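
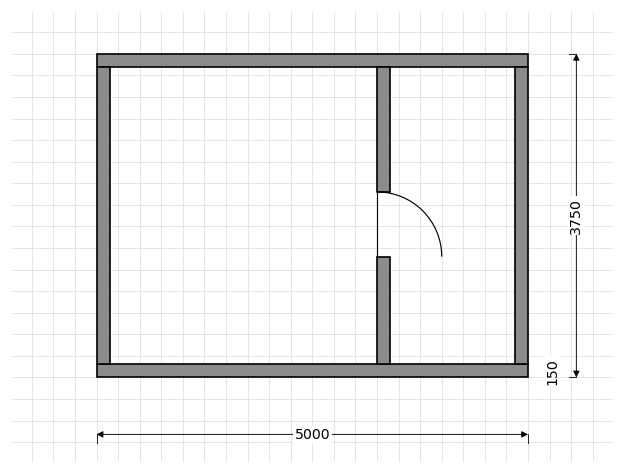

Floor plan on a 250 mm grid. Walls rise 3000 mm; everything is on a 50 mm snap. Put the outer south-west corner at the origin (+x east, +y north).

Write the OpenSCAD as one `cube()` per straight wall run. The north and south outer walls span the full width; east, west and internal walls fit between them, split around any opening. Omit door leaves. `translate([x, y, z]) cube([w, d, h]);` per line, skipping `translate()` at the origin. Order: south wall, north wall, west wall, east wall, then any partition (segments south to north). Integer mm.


cube([5000, 150, 3000]);
translate([0, 3600, 0]) cube([5000, 150, 3000]);
translate([0, 150, 0]) cube([150, 3450, 3000]);
translate([4850, 150, 0]) cube([150, 3450, 3000]);
translate([3250, 150, 0]) cube([150, 1250, 3000]);
translate([3250, 2150, 0]) cube([150, 1450, 3000]);


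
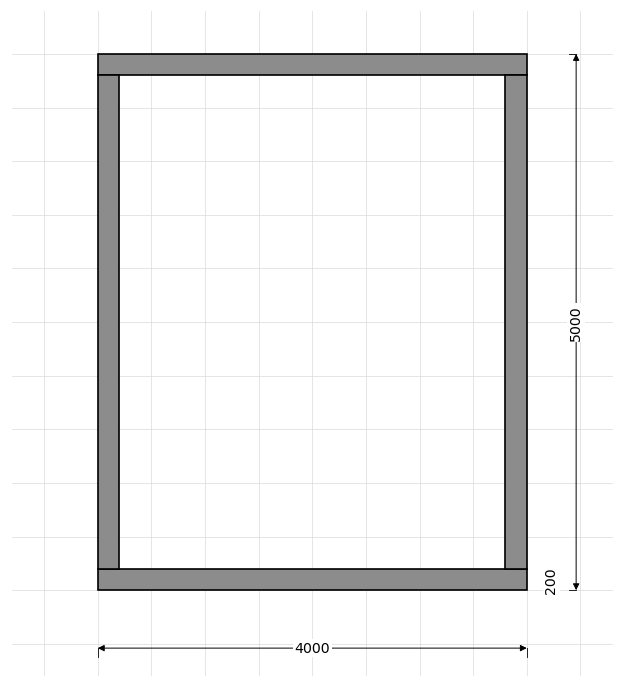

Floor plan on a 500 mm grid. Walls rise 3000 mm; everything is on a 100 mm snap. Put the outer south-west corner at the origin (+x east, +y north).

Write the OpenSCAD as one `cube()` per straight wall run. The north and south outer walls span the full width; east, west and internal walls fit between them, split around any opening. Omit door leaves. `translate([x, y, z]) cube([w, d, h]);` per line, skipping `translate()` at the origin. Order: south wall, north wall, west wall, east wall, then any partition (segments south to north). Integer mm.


cube([4000, 200, 3000]);
translate([0, 4800, 0]) cube([4000, 200, 3000]);
translate([0, 200, 0]) cube([200, 4600, 3000]);
translate([3800, 200, 0]) cube([200, 4600, 3000]);


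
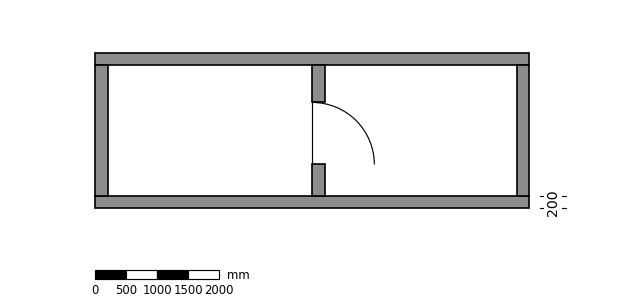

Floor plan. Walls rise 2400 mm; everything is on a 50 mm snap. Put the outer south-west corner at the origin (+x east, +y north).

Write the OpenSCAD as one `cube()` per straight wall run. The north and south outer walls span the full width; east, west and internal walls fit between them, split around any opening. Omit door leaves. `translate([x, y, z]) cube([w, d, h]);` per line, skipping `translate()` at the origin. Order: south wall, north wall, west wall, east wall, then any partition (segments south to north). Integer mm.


cube([7000, 200, 2400]);
translate([0, 2300, 0]) cube([7000, 200, 2400]);
translate([0, 200, 0]) cube([200, 2100, 2400]);
translate([6800, 200, 0]) cube([200, 2100, 2400]);
translate([3500, 200, 0]) cube([200, 500, 2400]);
translate([3500, 1700, 0]) cube([200, 600, 2400]);


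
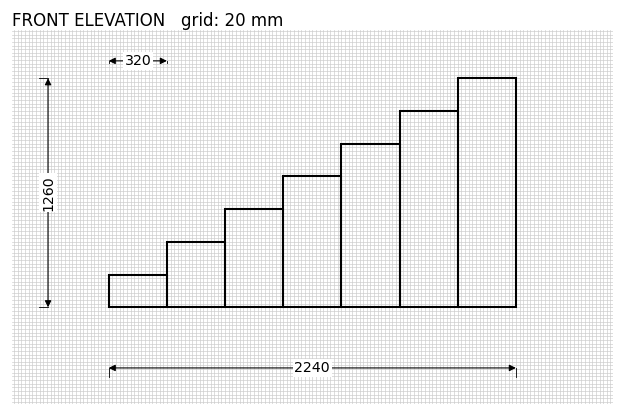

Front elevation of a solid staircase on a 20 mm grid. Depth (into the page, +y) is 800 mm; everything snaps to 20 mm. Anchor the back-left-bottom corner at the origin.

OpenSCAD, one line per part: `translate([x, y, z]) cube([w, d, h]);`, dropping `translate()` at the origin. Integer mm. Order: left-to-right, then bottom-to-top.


cube([320, 800, 180]);
translate([320, 0, 0]) cube([320, 800, 360]);
translate([640, 0, 0]) cube([320, 800, 540]);
translate([960, 0, 0]) cube([320, 800, 720]);
translate([1280, 0, 0]) cube([320, 800, 900]);
translate([1600, 0, 0]) cube([320, 800, 1080]);
translate([1920, 0, 0]) cube([320, 800, 1260]);


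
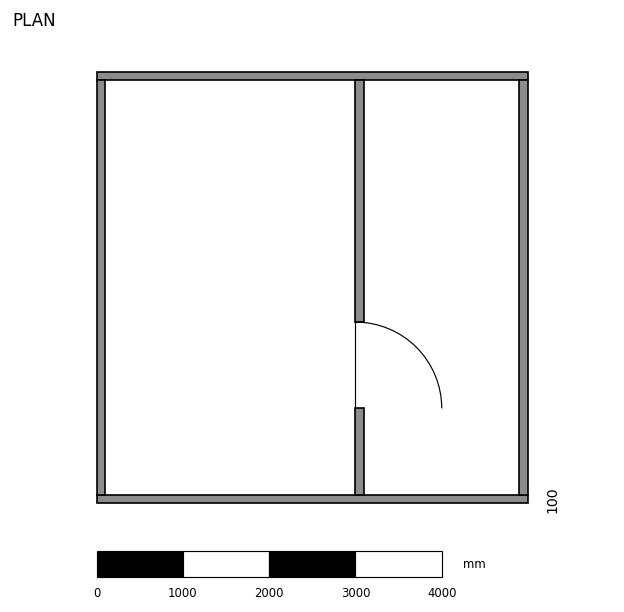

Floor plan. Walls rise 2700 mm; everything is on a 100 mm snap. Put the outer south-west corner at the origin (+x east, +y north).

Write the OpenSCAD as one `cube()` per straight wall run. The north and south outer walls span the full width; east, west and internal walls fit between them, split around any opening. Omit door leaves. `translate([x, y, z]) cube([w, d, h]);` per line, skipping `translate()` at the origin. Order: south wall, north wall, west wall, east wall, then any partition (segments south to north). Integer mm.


cube([5000, 100, 2700]);
translate([0, 4900, 0]) cube([5000, 100, 2700]);
translate([0, 100, 0]) cube([100, 4800, 2700]);
translate([4900, 100, 0]) cube([100, 4800, 2700]);
translate([3000, 100, 0]) cube([100, 1000, 2700]);
translate([3000, 2100, 0]) cube([100, 2800, 2700]);


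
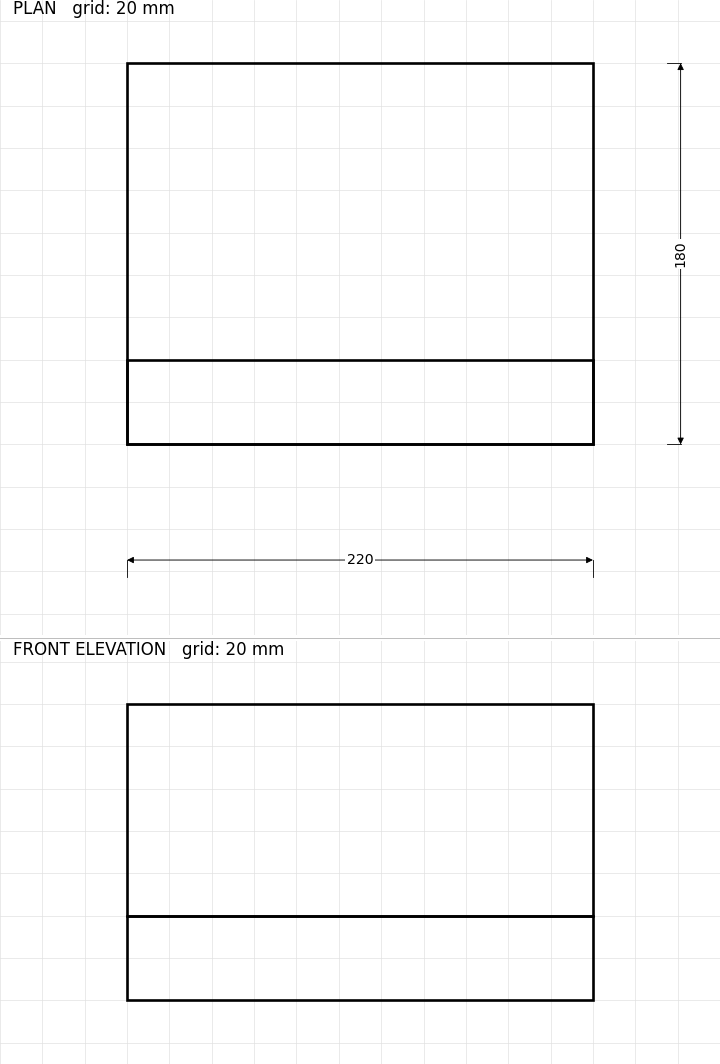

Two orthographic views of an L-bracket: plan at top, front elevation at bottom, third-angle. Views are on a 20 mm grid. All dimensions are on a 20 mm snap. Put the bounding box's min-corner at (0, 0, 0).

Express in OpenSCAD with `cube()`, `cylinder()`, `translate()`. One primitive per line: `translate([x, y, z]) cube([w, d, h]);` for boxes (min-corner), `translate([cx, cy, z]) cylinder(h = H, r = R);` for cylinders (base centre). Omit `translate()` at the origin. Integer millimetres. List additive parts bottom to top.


cube([220, 180, 40]);
translate([0, 0, 40]) cube([220, 40, 100]);


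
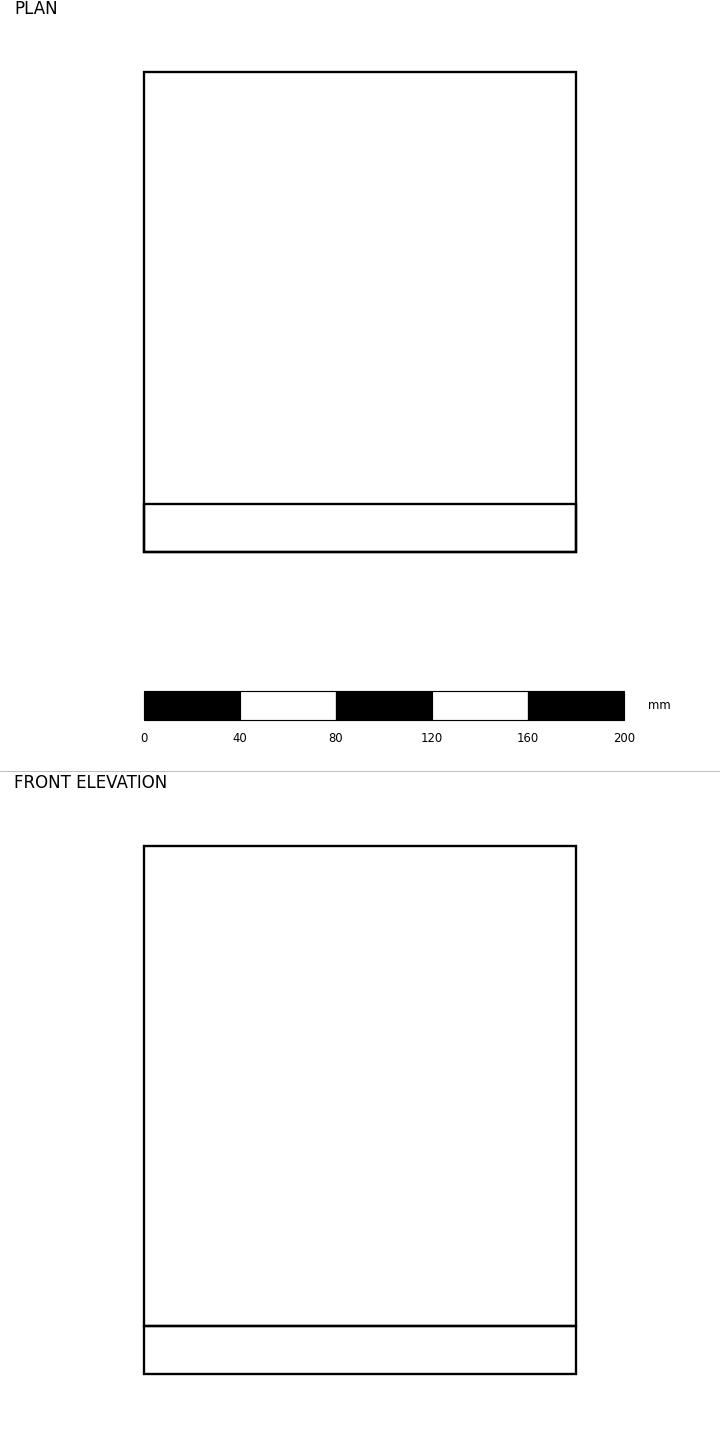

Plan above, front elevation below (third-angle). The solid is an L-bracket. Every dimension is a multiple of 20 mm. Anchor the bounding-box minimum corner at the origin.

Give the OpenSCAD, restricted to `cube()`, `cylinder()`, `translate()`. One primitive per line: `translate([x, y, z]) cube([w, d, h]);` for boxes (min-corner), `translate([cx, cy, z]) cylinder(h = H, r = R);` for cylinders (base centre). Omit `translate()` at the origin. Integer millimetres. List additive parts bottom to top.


cube([180, 200, 20]);
translate([0, 0, 20]) cube([180, 20, 200]);


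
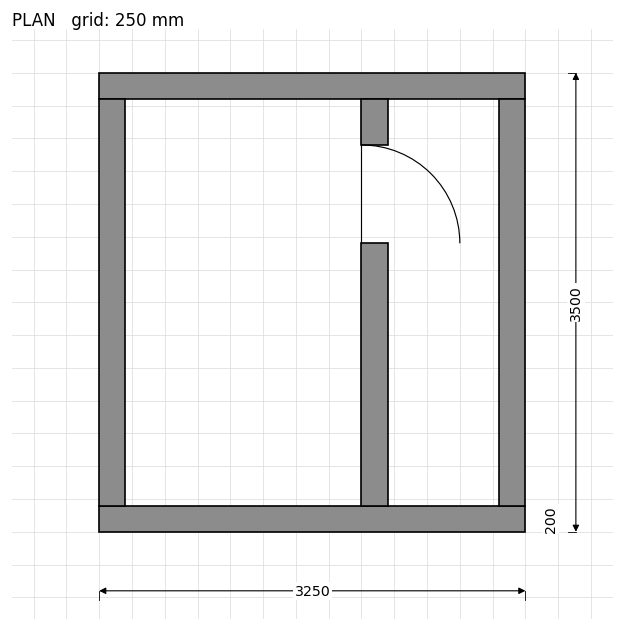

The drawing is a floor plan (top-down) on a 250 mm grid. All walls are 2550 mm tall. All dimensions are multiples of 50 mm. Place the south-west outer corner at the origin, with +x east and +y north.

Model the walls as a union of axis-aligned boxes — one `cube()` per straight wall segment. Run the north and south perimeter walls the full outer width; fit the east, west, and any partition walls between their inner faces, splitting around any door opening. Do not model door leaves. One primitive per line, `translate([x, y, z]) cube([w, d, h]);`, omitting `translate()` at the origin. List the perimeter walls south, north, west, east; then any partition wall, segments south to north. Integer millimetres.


cube([3250, 200, 2550]);
translate([0, 3300, 0]) cube([3250, 200, 2550]);
translate([0, 200, 0]) cube([200, 3100, 2550]);
translate([3050, 200, 0]) cube([200, 3100, 2550]);
translate([2000, 200, 0]) cube([200, 2000, 2550]);
translate([2000, 2950, 0]) cube([200, 350, 2550]);


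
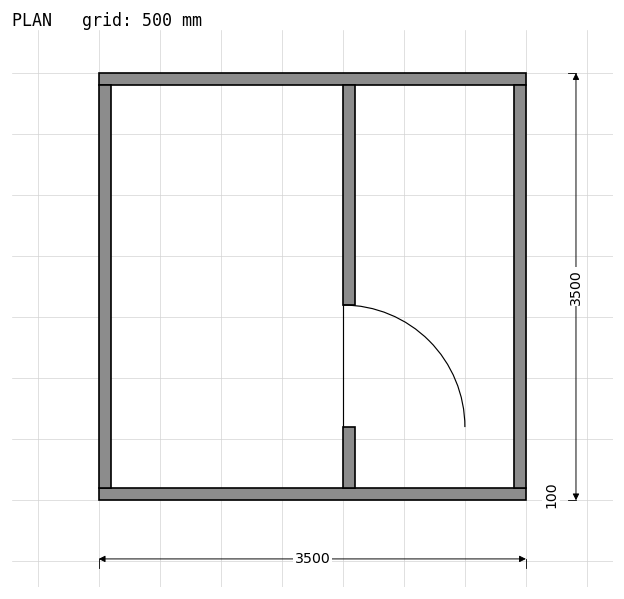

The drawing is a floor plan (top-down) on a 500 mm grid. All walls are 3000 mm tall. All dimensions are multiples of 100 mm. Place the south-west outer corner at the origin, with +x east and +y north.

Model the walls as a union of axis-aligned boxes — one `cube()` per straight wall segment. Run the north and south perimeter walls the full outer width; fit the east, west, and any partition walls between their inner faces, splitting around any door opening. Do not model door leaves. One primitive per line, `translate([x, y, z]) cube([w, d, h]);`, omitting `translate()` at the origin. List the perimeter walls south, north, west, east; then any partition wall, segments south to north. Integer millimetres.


cube([3500, 100, 3000]);
translate([0, 3400, 0]) cube([3500, 100, 3000]);
translate([0, 100, 0]) cube([100, 3300, 3000]);
translate([3400, 100, 0]) cube([100, 3300, 3000]);
translate([2000, 100, 0]) cube([100, 500, 3000]);
translate([2000, 1600, 0]) cube([100, 1800, 3000]);


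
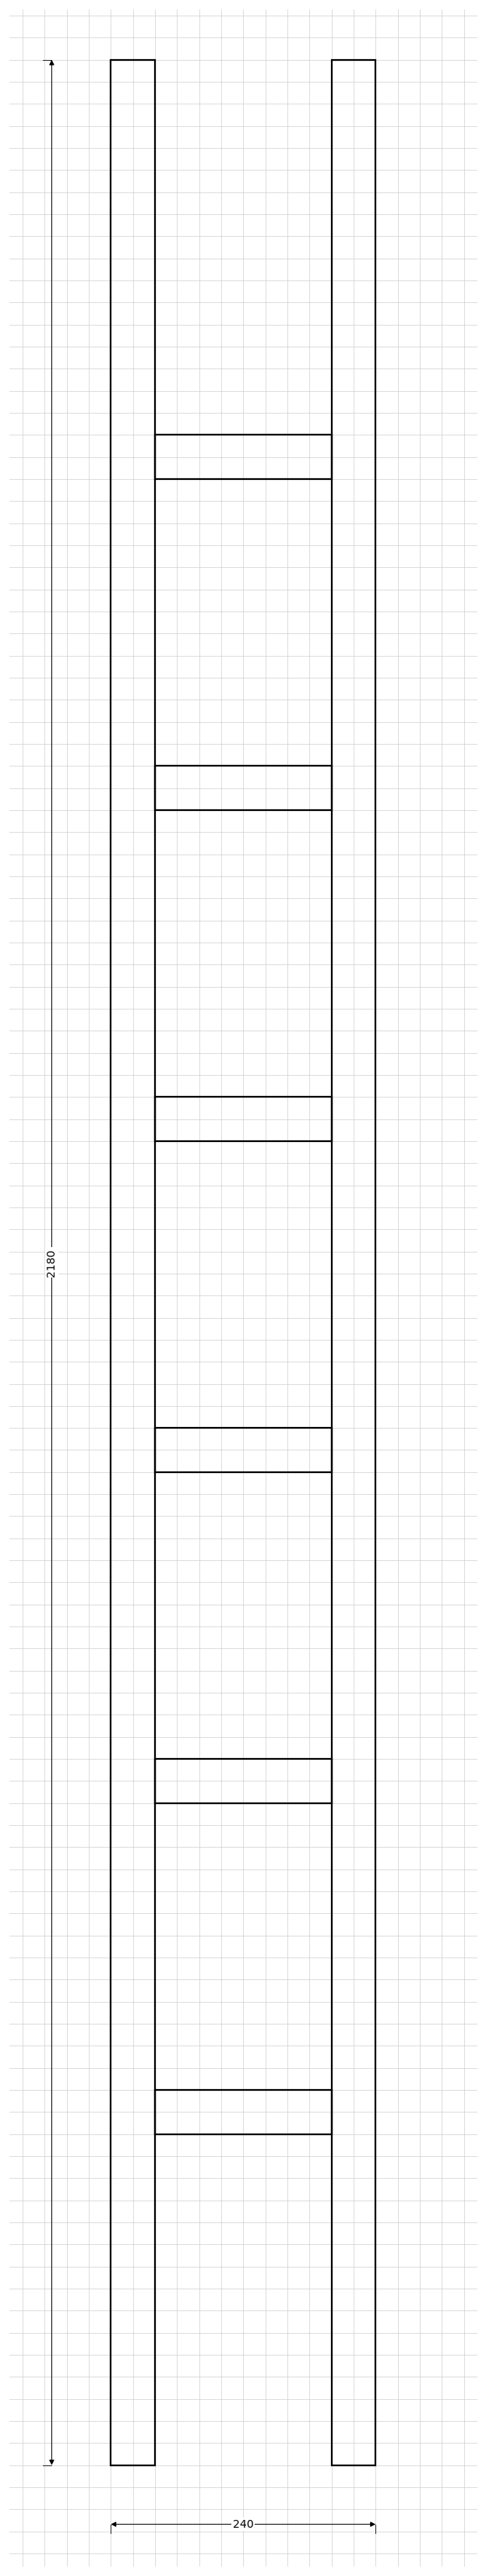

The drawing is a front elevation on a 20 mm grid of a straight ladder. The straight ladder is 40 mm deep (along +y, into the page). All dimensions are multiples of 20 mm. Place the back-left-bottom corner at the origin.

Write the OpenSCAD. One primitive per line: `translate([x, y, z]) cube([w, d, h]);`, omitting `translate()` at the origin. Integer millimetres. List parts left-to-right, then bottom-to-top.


cube([40, 40, 2180]);
translate([40, 0, 300]) cube([160, 40, 40]);
translate([40, 0, 600]) cube([160, 40, 40]);
translate([40, 0, 900]) cube([160, 40, 40]);
translate([40, 0, 1200]) cube([160, 40, 40]);
translate([40, 0, 1500]) cube([160, 40, 40]);
translate([40, 0, 1800]) cube([160, 40, 40]);
translate([200, 0, 0]) cube([40, 40, 2180]);


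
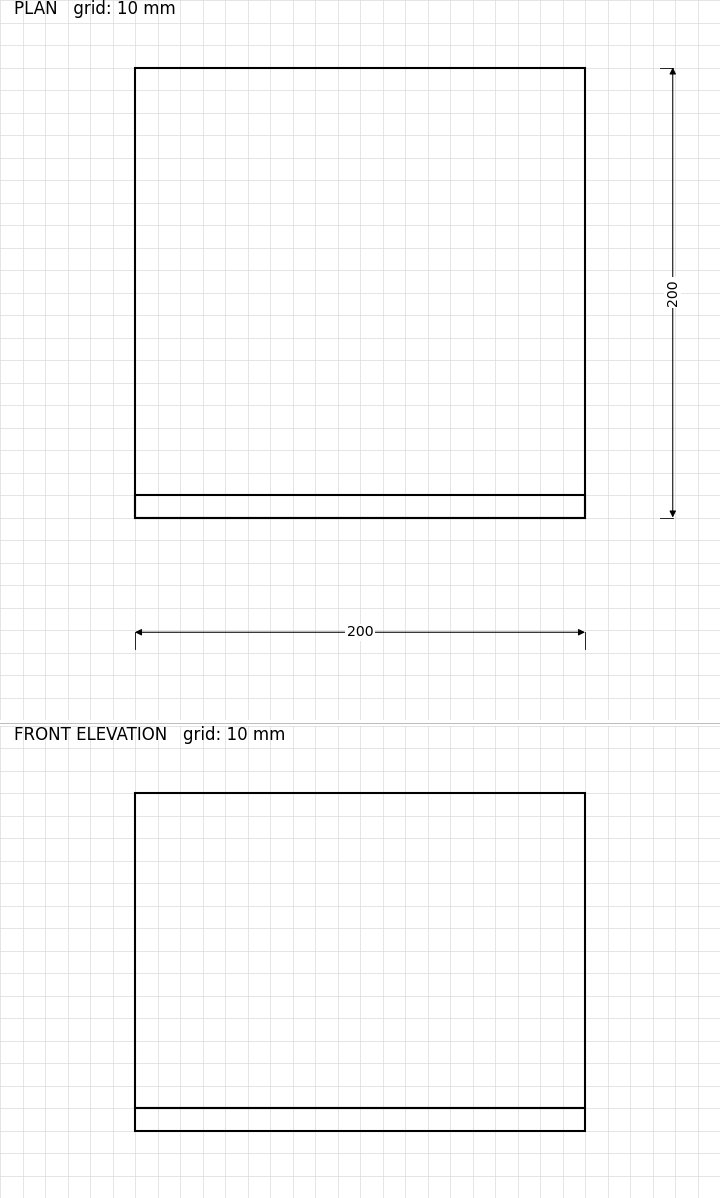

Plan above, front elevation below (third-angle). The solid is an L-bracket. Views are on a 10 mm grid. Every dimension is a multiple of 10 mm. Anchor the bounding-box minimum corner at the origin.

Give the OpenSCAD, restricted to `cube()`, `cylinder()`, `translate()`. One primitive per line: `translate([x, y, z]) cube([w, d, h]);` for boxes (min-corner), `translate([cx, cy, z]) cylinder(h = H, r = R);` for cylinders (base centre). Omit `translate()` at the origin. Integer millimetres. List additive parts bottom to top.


cube([200, 200, 10]);
translate([0, 0, 10]) cube([200, 10, 140]);


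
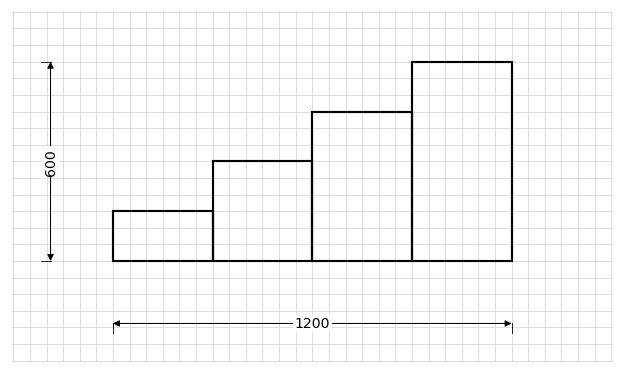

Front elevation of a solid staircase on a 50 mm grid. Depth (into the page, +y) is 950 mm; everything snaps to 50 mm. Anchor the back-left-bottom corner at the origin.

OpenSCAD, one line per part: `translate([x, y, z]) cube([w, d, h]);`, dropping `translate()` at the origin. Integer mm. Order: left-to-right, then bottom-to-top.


cube([300, 950, 150]);
translate([300, 0, 0]) cube([300, 950, 300]);
translate([600, 0, 0]) cube([300, 950, 450]);
translate([900, 0, 0]) cube([300, 950, 600]);


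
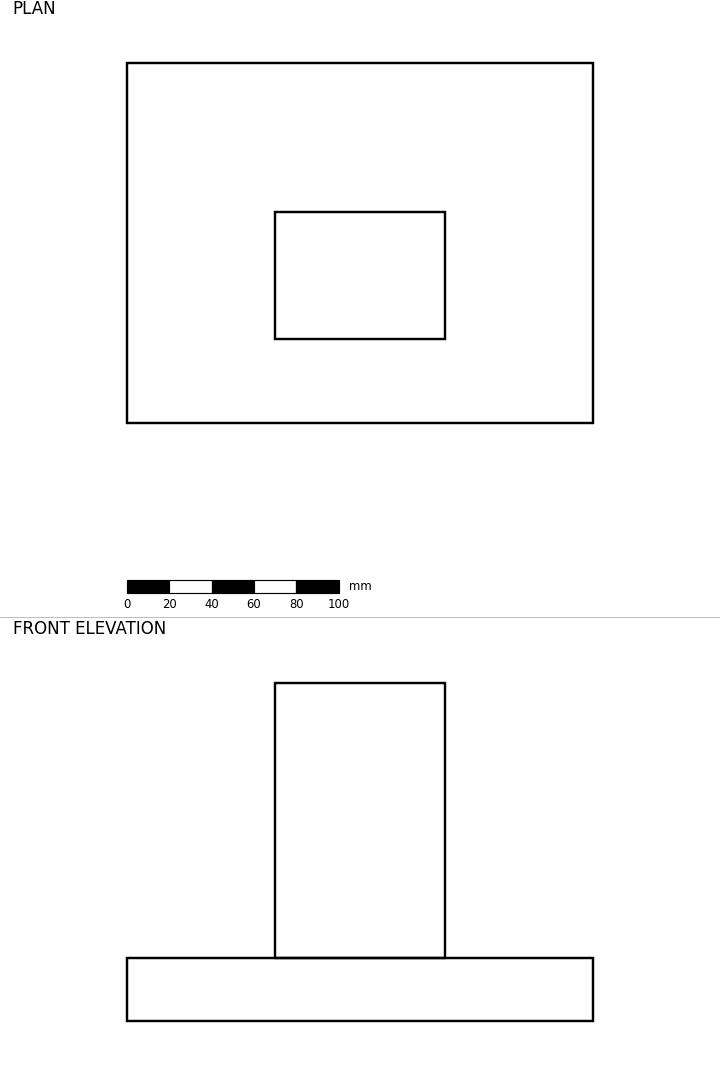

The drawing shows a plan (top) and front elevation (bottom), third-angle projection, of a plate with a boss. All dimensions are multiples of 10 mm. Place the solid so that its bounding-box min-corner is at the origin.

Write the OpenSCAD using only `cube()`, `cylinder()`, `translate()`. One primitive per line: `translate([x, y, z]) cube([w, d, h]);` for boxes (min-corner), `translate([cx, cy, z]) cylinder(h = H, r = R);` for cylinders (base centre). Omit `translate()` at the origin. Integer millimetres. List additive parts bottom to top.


cube([220, 170, 30]);
translate([70, 40, 30]) cube([80, 60, 130]);


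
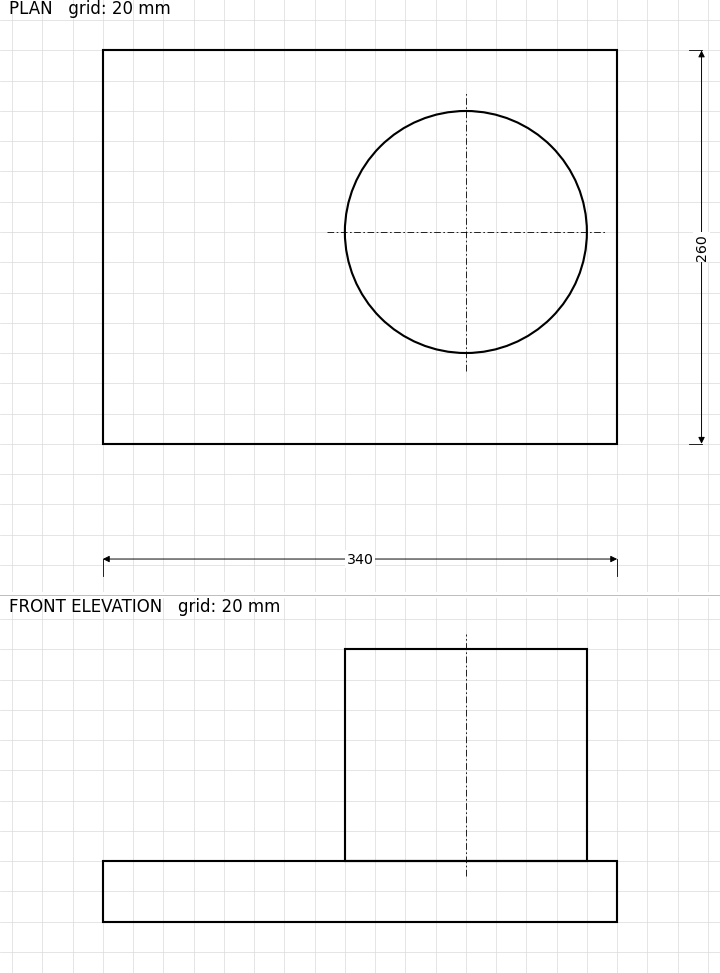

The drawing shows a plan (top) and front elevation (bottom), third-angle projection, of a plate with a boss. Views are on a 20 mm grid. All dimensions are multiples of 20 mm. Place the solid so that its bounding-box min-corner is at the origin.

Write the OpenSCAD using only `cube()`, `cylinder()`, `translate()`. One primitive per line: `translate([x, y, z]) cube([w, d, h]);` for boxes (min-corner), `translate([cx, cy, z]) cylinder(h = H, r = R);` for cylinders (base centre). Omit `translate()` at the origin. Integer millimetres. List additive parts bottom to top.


cube([340, 260, 40]);
translate([240, 140, 40]) cylinder(h = 140, r = 80);


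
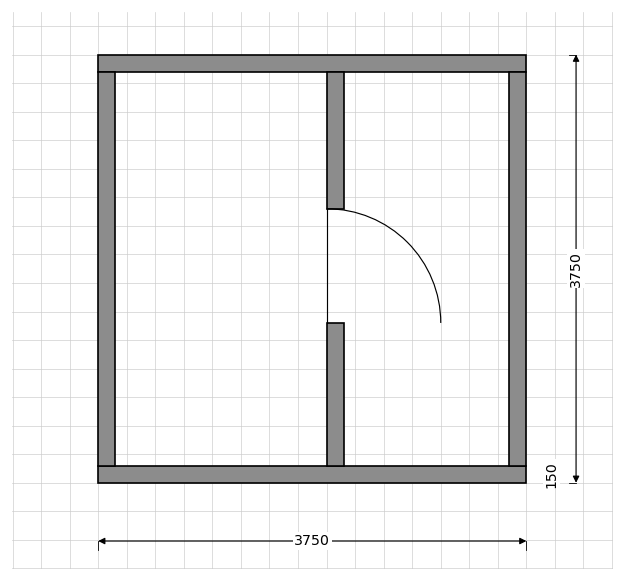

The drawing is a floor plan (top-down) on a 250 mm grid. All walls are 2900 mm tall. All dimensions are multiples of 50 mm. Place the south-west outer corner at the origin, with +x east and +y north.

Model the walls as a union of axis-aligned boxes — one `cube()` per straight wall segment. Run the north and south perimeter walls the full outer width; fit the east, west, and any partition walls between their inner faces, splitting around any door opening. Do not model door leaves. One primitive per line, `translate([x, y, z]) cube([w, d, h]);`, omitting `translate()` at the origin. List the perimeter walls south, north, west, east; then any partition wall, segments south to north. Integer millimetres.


cube([3750, 150, 2900]);
translate([0, 3600, 0]) cube([3750, 150, 2900]);
translate([0, 150, 0]) cube([150, 3450, 2900]);
translate([3600, 150, 0]) cube([150, 3450, 2900]);
translate([2000, 150, 0]) cube([150, 1250, 2900]);
translate([2000, 2400, 0]) cube([150, 1200, 2900]);


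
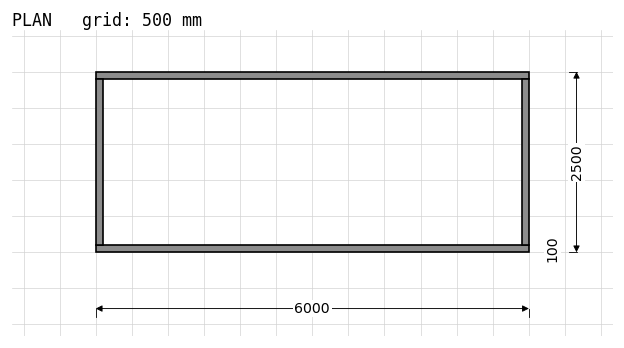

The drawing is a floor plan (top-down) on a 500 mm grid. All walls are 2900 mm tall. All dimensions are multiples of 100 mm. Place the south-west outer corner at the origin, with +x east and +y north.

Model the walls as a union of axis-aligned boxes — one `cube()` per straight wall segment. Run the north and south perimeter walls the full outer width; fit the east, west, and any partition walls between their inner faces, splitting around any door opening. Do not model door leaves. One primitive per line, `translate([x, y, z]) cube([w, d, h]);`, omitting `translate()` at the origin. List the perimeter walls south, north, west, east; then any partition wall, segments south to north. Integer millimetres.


cube([6000, 100, 2900]);
translate([0, 2400, 0]) cube([6000, 100, 2900]);
translate([0, 100, 0]) cube([100, 2300, 2900]);
translate([5900, 100, 0]) cube([100, 2300, 2900]);


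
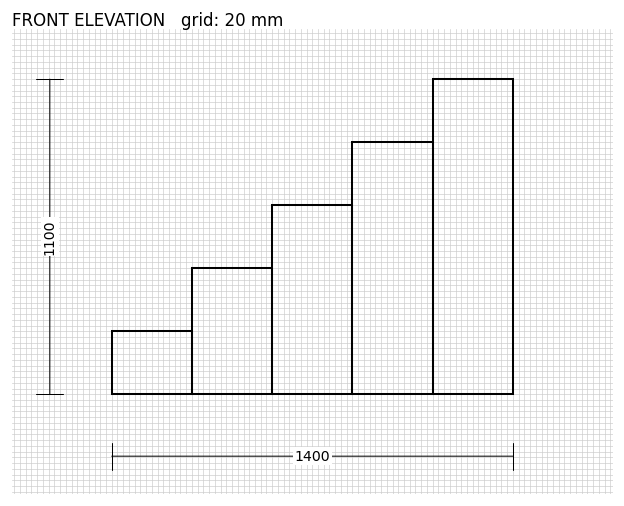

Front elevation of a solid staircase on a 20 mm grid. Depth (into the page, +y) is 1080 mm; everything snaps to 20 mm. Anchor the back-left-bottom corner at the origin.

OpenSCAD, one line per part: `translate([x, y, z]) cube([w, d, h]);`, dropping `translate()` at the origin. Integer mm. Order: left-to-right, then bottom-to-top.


cube([280, 1080, 220]);
translate([280, 0, 0]) cube([280, 1080, 440]);
translate([560, 0, 0]) cube([280, 1080, 660]);
translate([840, 0, 0]) cube([280, 1080, 880]);
translate([1120, 0, 0]) cube([280, 1080, 1100]);


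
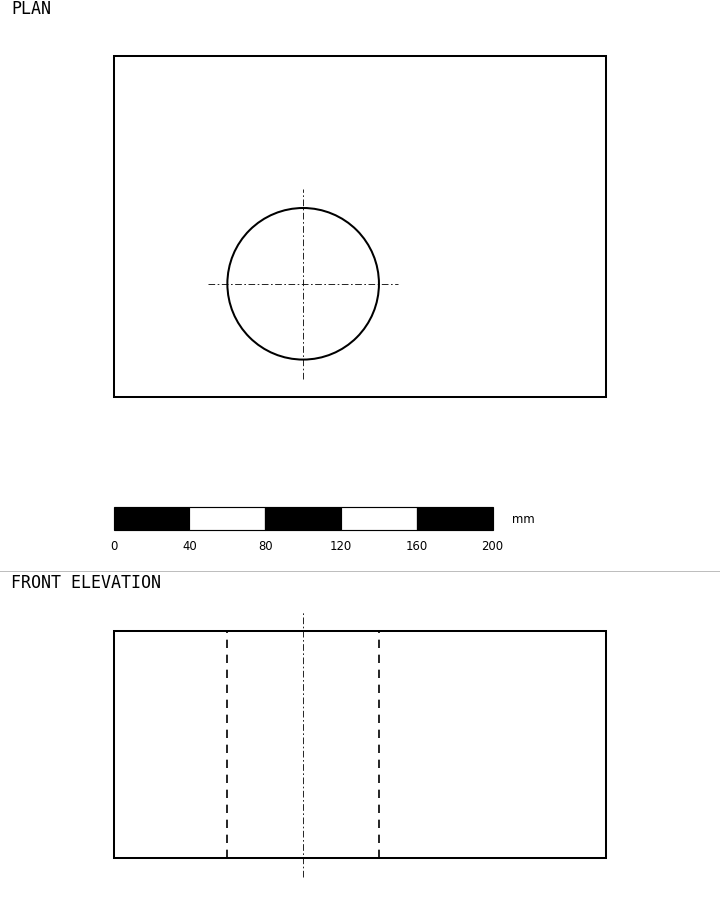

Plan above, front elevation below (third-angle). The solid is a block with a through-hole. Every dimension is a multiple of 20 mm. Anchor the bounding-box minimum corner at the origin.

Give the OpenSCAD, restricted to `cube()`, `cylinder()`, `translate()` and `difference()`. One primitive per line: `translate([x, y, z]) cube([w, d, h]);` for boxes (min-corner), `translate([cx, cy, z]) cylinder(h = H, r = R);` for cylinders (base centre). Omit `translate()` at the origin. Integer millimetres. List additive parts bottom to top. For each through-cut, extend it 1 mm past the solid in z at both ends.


difference() {
  cube([260, 180, 120]);
  translate([100, 60, -1]) cylinder(h = 122, r = 40);
}


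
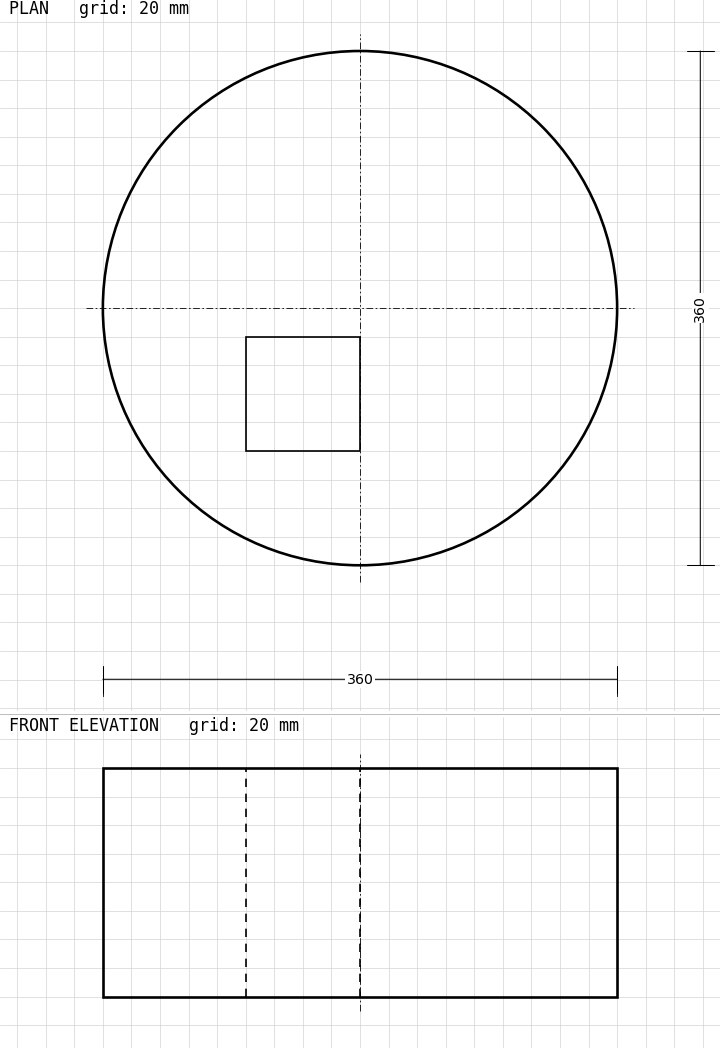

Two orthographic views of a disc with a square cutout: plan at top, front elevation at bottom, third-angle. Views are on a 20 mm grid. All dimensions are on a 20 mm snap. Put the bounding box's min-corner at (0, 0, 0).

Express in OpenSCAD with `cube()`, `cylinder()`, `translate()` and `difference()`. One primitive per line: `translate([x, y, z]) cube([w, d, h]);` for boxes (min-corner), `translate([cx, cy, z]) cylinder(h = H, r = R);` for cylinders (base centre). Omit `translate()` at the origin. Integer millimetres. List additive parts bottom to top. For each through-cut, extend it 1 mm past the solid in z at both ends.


difference() {
  translate([180, 180, 0]) cylinder(h = 160, r = 180);
  translate([100, 80, -1]) cube([80, 80, 162]);
}


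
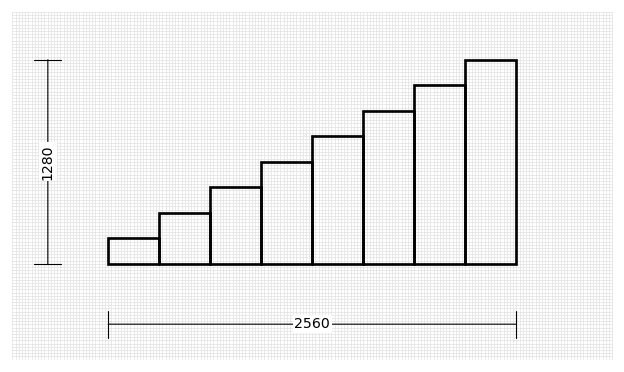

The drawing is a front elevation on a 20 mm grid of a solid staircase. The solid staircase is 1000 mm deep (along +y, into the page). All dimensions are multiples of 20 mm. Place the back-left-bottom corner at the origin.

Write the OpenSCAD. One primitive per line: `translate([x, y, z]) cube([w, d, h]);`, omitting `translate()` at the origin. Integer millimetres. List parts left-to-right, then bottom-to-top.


cube([320, 1000, 160]);
translate([320, 0, 0]) cube([320, 1000, 320]);
translate([640, 0, 0]) cube([320, 1000, 480]);
translate([960, 0, 0]) cube([320, 1000, 640]);
translate([1280, 0, 0]) cube([320, 1000, 800]);
translate([1600, 0, 0]) cube([320, 1000, 960]);
translate([1920, 0, 0]) cube([320, 1000, 1120]);
translate([2240, 0, 0]) cube([320, 1000, 1280]);


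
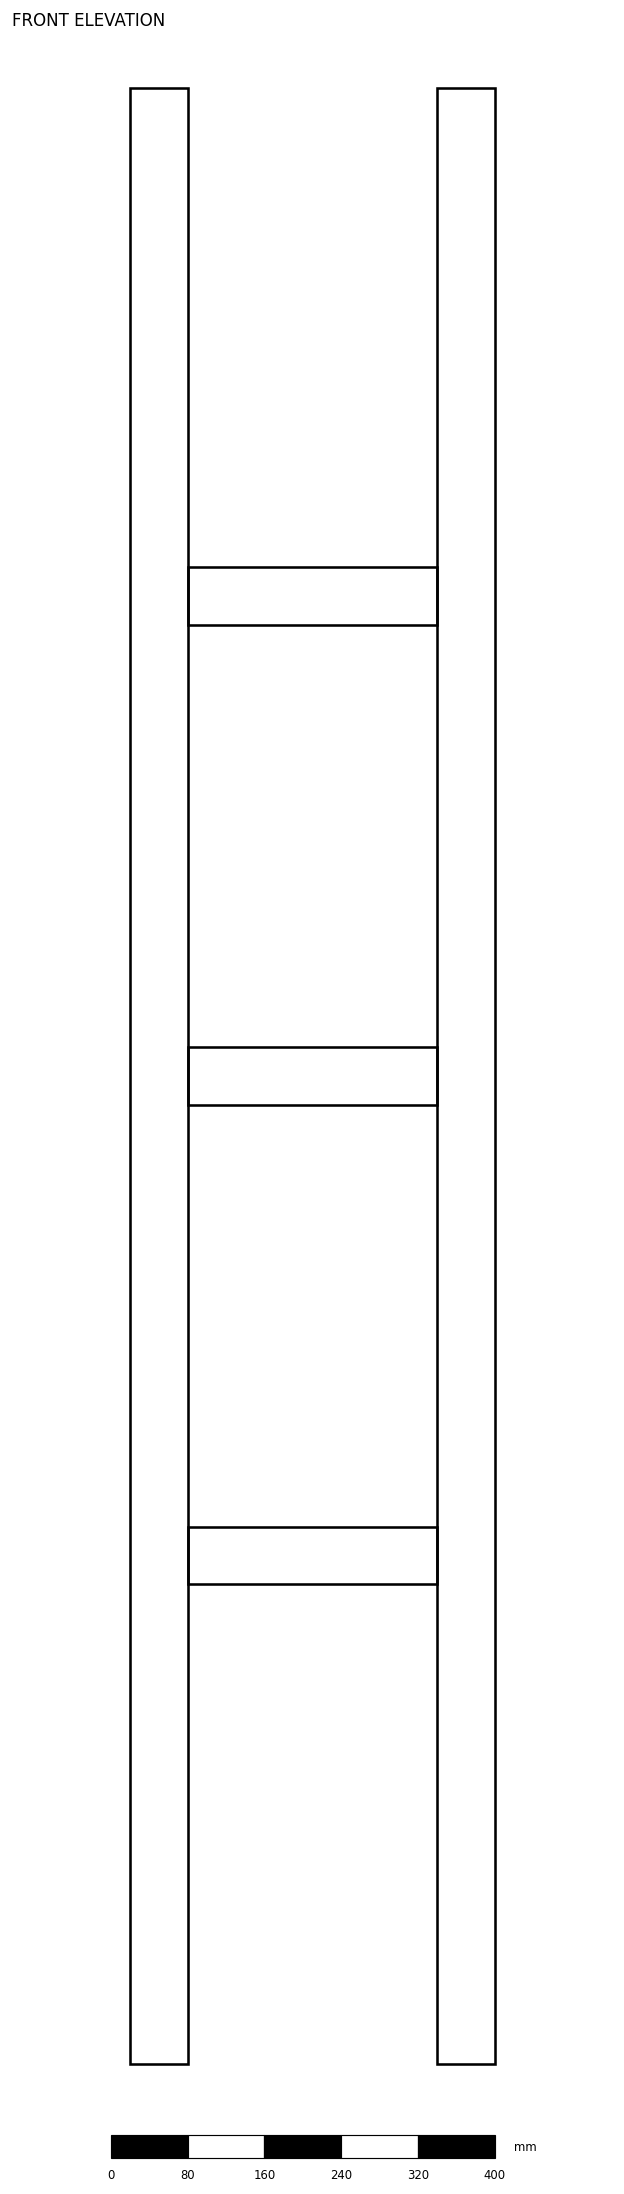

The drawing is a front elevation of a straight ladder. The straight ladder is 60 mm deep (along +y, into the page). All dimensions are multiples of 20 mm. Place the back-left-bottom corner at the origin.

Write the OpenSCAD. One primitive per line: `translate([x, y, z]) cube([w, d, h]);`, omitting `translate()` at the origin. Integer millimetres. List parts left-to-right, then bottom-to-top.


cube([60, 60, 2060]);
translate([60, 0, 500]) cube([260, 60, 60]);
translate([60, 0, 1000]) cube([260, 60, 60]);
translate([60, 0, 1500]) cube([260, 60, 60]);
translate([320, 0, 0]) cube([60, 60, 2060]);


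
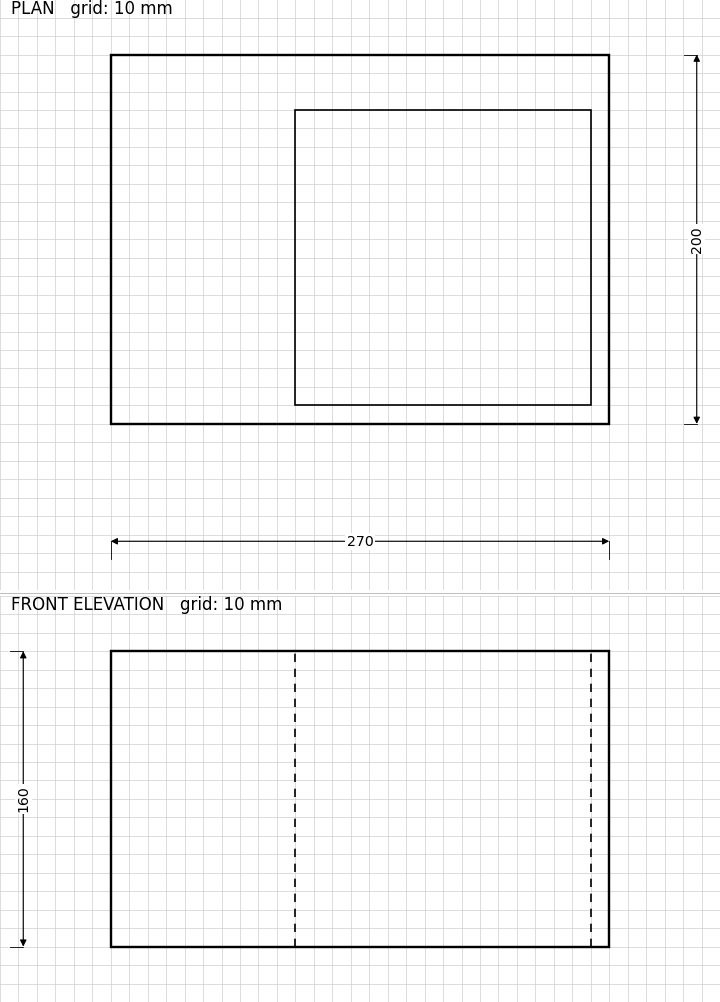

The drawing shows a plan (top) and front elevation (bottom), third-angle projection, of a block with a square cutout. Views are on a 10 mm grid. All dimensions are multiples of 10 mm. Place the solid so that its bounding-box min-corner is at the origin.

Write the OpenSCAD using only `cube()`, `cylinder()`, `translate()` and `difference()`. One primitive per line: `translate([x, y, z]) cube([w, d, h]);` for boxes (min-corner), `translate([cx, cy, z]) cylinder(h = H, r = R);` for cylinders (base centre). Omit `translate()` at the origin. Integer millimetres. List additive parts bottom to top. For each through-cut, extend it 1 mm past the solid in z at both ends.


difference() {
  cube([270, 200, 160]);
  translate([100, 10, -1]) cube([160, 160, 162]);
}


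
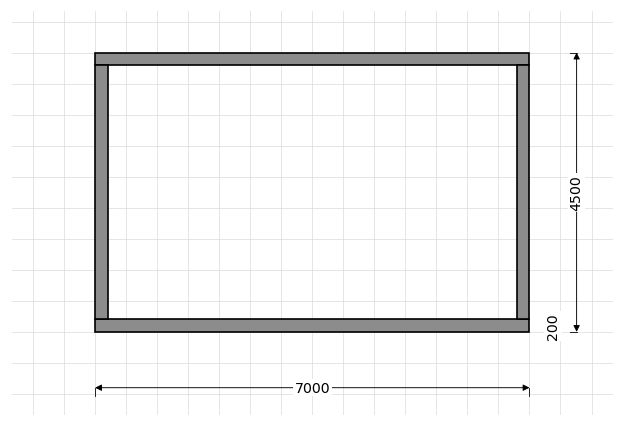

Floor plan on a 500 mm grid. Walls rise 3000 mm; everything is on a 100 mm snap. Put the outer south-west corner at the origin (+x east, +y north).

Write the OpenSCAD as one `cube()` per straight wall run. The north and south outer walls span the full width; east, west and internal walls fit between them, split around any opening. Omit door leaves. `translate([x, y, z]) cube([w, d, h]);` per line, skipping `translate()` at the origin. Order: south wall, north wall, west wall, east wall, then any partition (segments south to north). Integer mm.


cube([7000, 200, 3000]);
translate([0, 4300, 0]) cube([7000, 200, 3000]);
translate([0, 200, 0]) cube([200, 4100, 3000]);
translate([6800, 200, 0]) cube([200, 4100, 3000]);


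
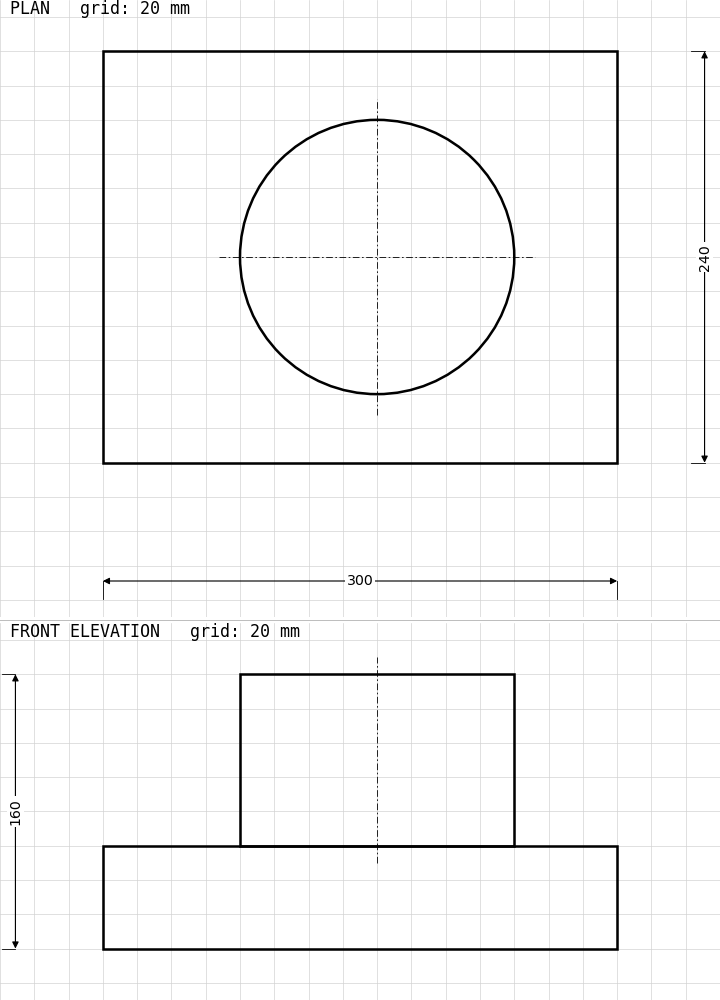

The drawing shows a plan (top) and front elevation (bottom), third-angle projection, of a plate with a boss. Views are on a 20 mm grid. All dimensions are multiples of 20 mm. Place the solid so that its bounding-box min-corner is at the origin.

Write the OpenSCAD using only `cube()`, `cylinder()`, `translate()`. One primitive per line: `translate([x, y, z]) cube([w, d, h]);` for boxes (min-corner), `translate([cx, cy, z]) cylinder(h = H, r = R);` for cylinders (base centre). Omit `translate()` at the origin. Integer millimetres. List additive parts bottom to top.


cube([300, 240, 60]);
translate([160, 120, 60]) cylinder(h = 100, r = 80);


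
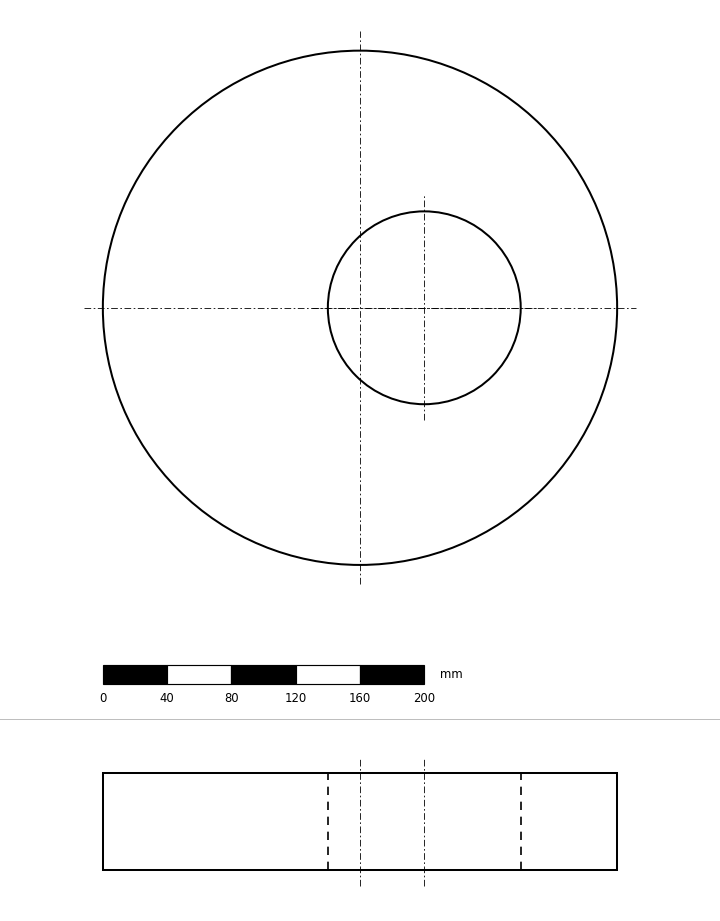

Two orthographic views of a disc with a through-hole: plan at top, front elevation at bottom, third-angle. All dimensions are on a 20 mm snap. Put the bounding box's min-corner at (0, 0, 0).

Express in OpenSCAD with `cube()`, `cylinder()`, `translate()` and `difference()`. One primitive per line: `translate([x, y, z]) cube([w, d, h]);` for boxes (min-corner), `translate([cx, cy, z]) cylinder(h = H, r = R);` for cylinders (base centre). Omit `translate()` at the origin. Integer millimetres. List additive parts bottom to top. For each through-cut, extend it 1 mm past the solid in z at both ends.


difference() {
  translate([160, 160, 0]) cylinder(h = 60, r = 160);
  translate([200, 160, -1]) cylinder(h = 62, r = 60);
}


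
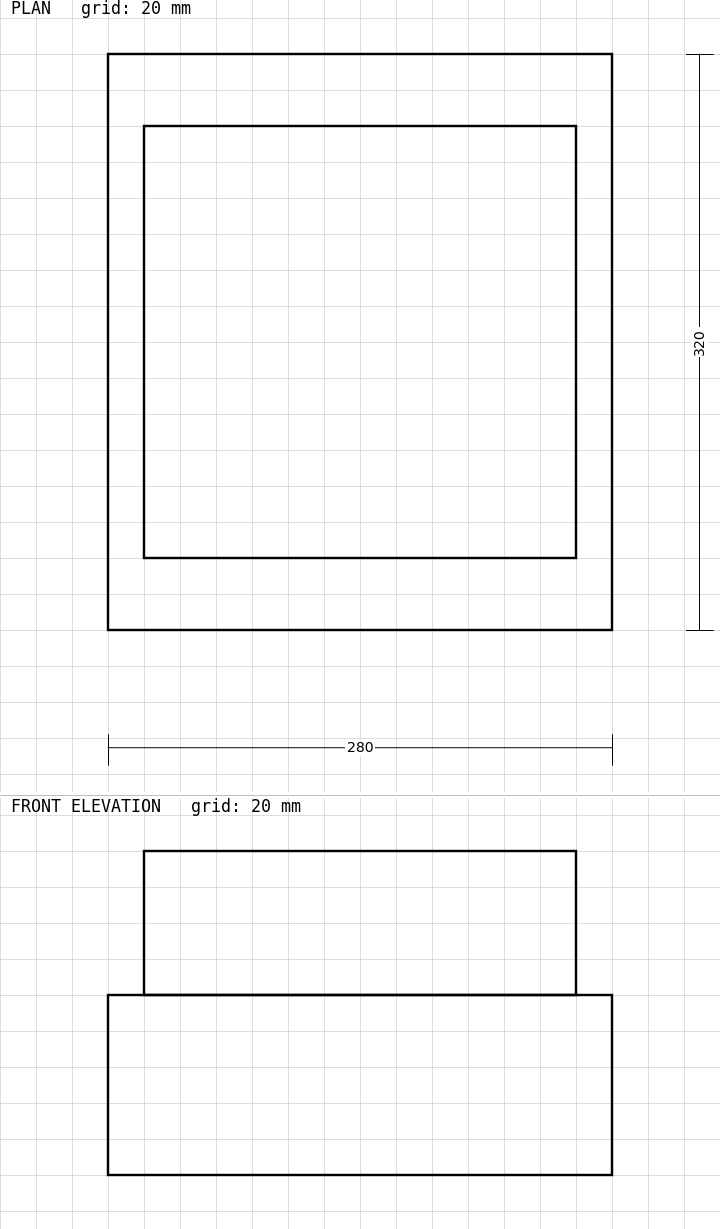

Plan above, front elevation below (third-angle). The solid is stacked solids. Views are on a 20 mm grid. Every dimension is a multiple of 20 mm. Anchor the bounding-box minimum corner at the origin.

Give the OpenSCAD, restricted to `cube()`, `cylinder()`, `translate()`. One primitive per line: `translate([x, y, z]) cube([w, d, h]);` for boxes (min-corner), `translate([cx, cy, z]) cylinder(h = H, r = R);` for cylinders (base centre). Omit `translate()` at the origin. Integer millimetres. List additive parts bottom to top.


cube([280, 320, 100]);
translate([20, 40, 100]) cube([240, 240, 80]);


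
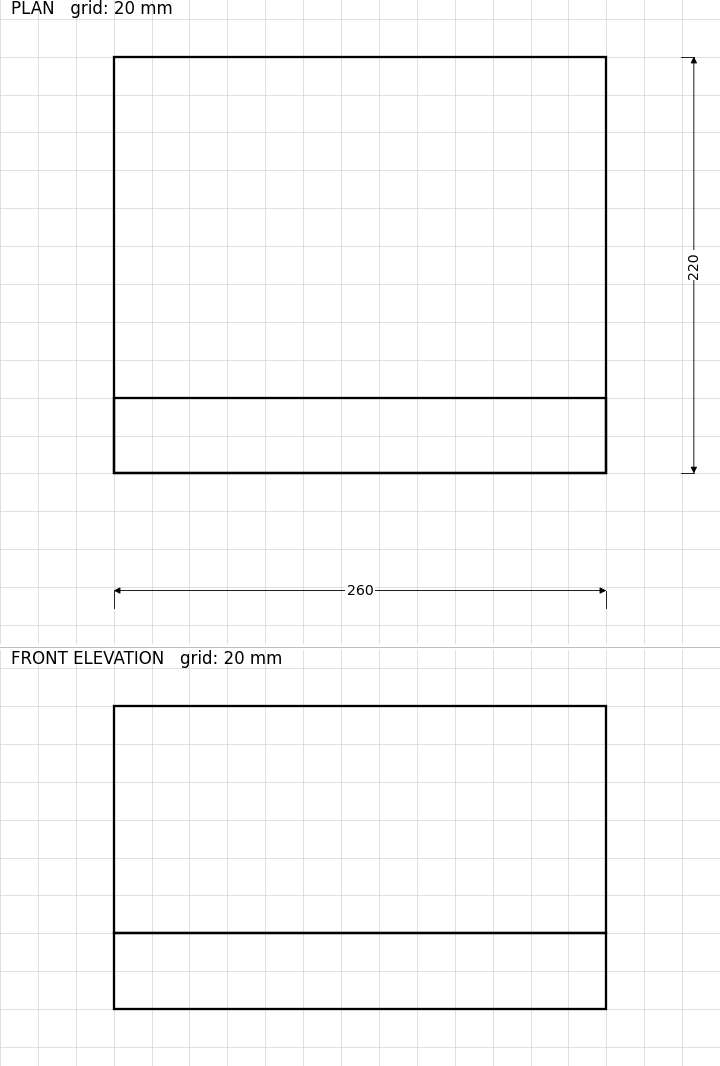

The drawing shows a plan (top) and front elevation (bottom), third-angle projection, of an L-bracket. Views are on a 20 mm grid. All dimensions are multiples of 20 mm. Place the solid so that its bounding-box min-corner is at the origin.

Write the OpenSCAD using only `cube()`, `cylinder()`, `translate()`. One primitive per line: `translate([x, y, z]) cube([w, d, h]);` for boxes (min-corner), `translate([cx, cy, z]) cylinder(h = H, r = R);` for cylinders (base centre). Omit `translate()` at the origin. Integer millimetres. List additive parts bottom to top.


cube([260, 220, 40]);
translate([0, 0, 40]) cube([260, 40, 120]);


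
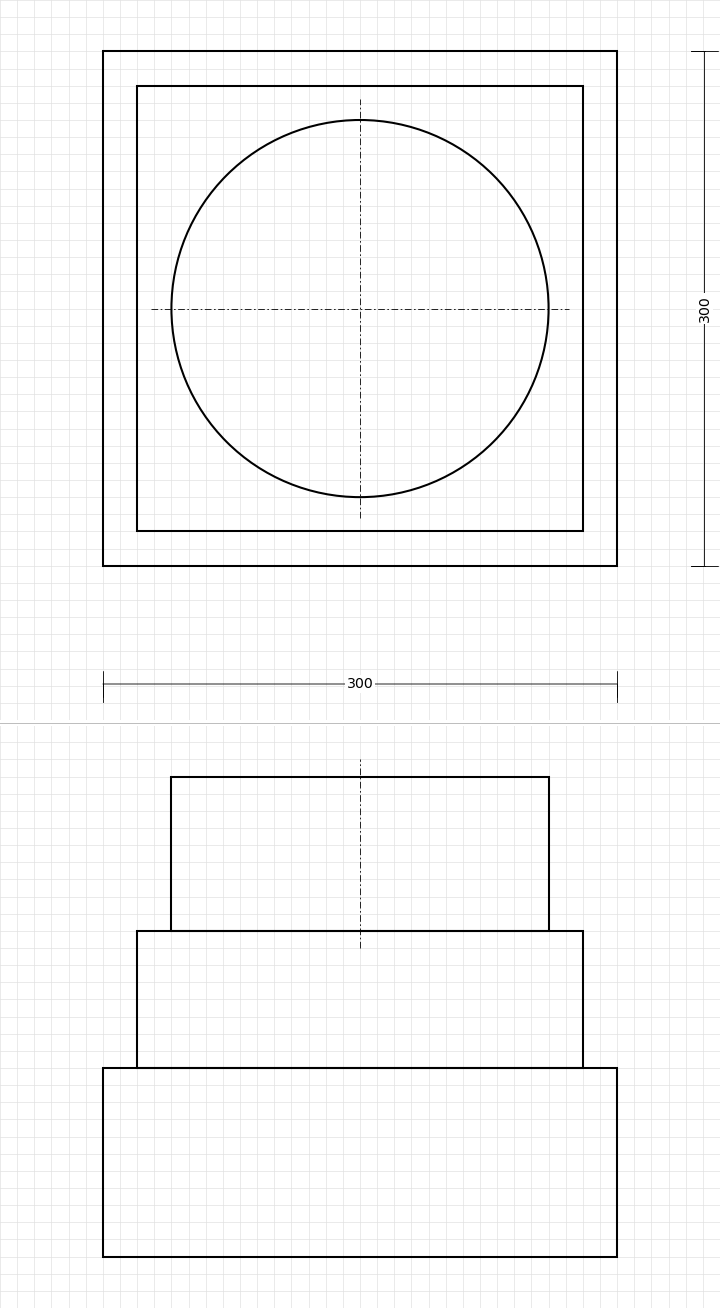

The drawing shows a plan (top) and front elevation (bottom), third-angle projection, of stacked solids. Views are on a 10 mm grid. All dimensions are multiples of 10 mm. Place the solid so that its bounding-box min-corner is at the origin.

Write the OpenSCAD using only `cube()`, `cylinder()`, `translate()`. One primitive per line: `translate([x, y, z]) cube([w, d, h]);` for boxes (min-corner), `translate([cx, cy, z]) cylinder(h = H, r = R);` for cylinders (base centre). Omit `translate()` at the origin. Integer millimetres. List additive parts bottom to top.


cube([300, 300, 110]);
translate([20, 20, 110]) cube([260, 260, 80]);
translate([150, 150, 190]) cylinder(h = 90, r = 110);


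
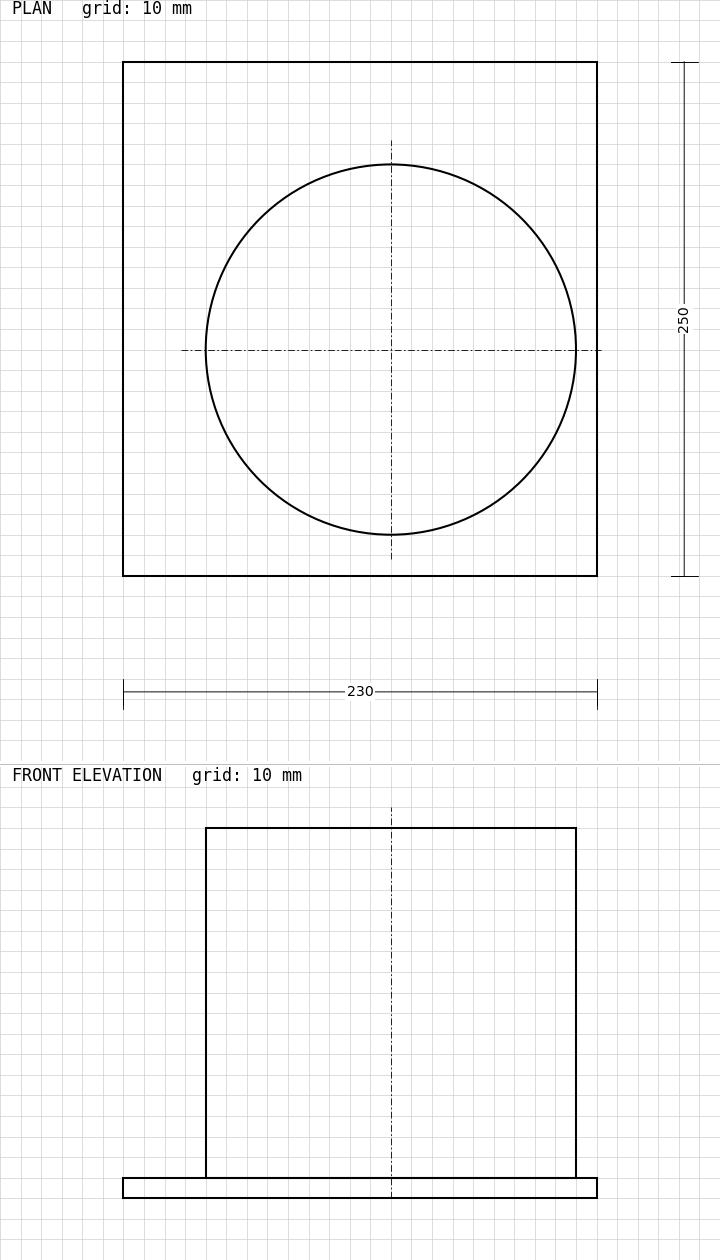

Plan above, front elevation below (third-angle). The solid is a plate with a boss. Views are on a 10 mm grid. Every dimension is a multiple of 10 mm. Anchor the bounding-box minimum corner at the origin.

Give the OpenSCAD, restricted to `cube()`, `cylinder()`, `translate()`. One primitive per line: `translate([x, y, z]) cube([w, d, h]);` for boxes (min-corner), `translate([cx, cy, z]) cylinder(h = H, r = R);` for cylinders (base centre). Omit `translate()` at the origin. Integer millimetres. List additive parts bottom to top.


cube([230, 250, 10]);
translate([130, 110, 10]) cylinder(h = 170, r = 90);


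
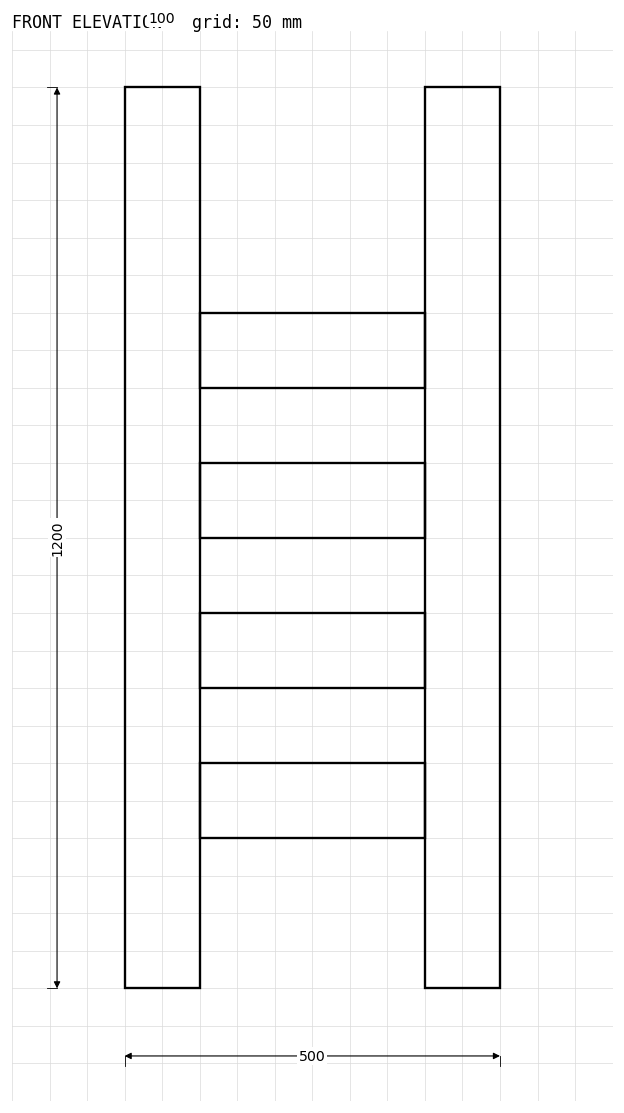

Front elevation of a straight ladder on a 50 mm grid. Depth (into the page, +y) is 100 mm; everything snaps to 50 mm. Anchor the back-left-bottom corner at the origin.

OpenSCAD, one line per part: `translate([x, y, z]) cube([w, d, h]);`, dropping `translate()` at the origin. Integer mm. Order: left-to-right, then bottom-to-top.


cube([100, 100, 1200]);
translate([100, 0, 200]) cube([300, 100, 100]);
translate([100, 0, 400]) cube([300, 100, 100]);
translate([100, 0, 600]) cube([300, 100, 100]);
translate([100, 0, 800]) cube([300, 100, 100]);
translate([400, 0, 0]) cube([100, 100, 1200]);


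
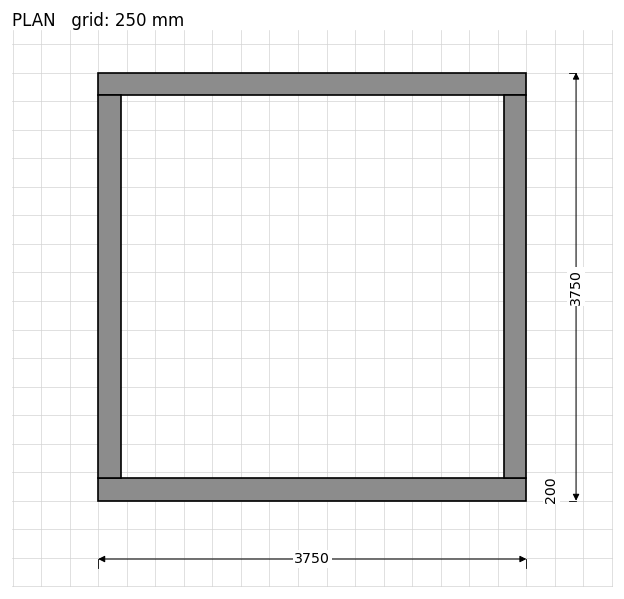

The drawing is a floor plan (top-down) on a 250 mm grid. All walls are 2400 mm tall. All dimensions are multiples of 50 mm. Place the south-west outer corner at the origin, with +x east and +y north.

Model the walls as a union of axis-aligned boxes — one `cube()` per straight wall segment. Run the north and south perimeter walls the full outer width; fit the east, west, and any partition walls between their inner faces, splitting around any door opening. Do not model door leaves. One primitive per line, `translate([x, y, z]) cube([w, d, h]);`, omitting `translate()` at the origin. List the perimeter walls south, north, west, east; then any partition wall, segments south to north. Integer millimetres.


cube([3750, 200, 2400]);
translate([0, 3550, 0]) cube([3750, 200, 2400]);
translate([0, 200, 0]) cube([200, 3350, 2400]);
translate([3550, 200, 0]) cube([200, 3350, 2400]);


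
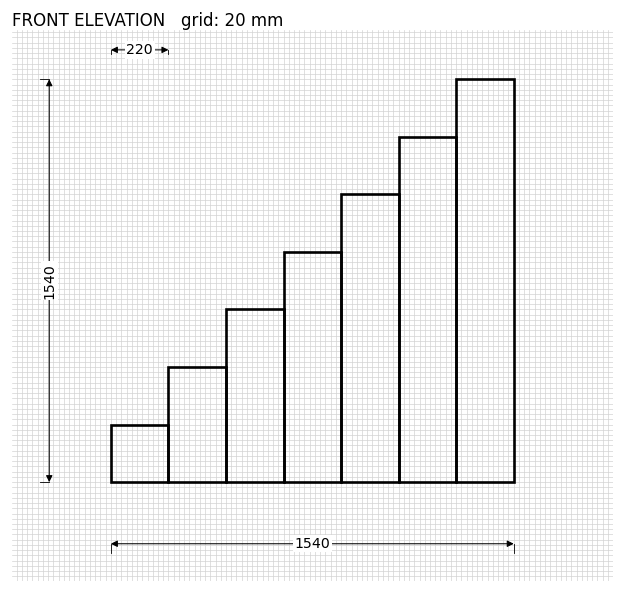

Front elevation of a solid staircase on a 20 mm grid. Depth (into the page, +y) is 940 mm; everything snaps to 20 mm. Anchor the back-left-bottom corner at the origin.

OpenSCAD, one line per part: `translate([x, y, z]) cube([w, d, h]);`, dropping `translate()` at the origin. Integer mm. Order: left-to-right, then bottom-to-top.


cube([220, 940, 220]);
translate([220, 0, 0]) cube([220, 940, 440]);
translate([440, 0, 0]) cube([220, 940, 660]);
translate([660, 0, 0]) cube([220, 940, 880]);
translate([880, 0, 0]) cube([220, 940, 1100]);
translate([1100, 0, 0]) cube([220, 940, 1320]);
translate([1320, 0, 0]) cube([220, 940, 1540]);


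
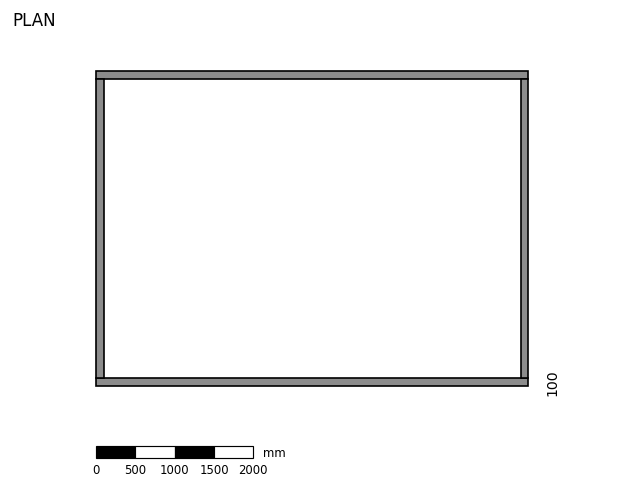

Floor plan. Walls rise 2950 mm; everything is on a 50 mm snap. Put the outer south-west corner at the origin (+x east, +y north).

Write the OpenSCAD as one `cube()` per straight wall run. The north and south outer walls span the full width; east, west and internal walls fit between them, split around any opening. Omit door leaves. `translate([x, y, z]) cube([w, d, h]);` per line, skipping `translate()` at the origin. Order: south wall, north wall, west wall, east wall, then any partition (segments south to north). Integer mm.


cube([5500, 100, 2950]);
translate([0, 3900, 0]) cube([5500, 100, 2950]);
translate([0, 100, 0]) cube([100, 3800, 2950]);
translate([5400, 100, 0]) cube([100, 3800, 2950]);


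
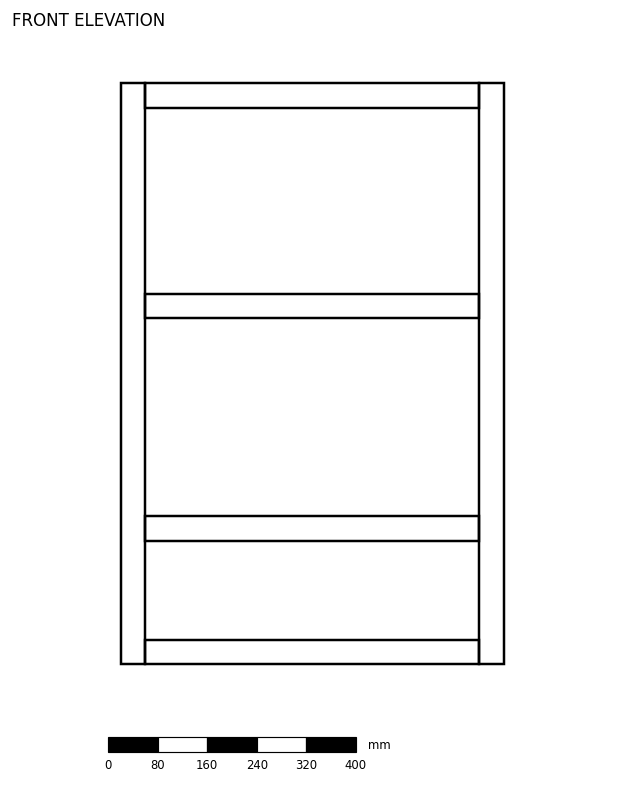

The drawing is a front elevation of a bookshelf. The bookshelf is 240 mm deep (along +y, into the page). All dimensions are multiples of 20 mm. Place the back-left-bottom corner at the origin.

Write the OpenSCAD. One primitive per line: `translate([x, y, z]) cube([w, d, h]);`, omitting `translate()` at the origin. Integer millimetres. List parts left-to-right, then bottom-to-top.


cube([40, 240, 940]);
translate([40, 0, 0]) cube([540, 240, 40]);
translate([40, 0, 200]) cube([540, 240, 40]);
translate([40, 0, 560]) cube([540, 240, 40]);
translate([40, 0, 900]) cube([540, 240, 40]);
translate([580, 0, 0]) cube([40, 240, 940]);


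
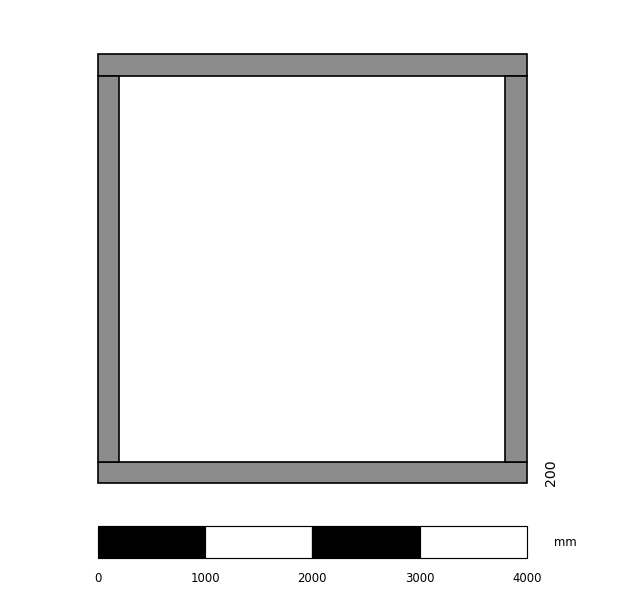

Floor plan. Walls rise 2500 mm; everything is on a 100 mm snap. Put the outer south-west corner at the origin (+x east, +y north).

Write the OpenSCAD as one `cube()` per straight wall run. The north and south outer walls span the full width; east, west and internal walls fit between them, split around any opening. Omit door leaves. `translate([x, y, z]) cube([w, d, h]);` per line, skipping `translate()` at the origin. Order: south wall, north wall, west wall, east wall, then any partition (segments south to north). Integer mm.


cube([4000, 200, 2500]);
translate([0, 3800, 0]) cube([4000, 200, 2500]);
translate([0, 200, 0]) cube([200, 3600, 2500]);
translate([3800, 200, 0]) cube([200, 3600, 2500]);


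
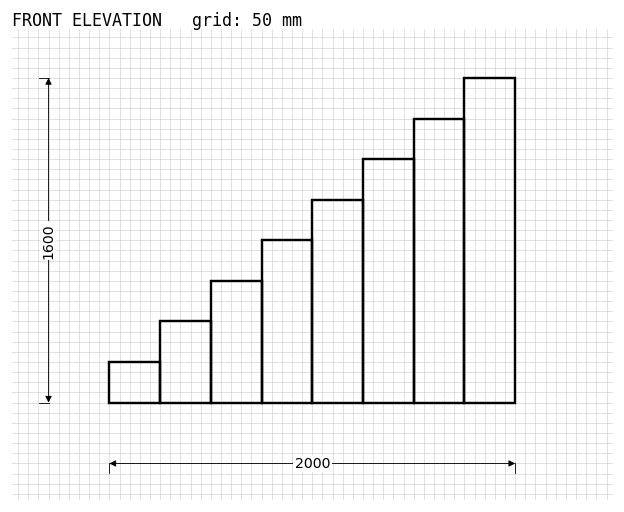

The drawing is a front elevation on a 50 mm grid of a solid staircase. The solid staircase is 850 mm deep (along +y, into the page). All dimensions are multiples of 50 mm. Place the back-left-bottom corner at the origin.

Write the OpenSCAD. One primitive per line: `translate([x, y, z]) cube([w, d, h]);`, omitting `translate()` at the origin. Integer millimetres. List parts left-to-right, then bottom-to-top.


cube([250, 850, 200]);
translate([250, 0, 0]) cube([250, 850, 400]);
translate([500, 0, 0]) cube([250, 850, 600]);
translate([750, 0, 0]) cube([250, 850, 800]);
translate([1000, 0, 0]) cube([250, 850, 1000]);
translate([1250, 0, 0]) cube([250, 850, 1200]);
translate([1500, 0, 0]) cube([250, 850, 1400]);
translate([1750, 0, 0]) cube([250, 850, 1600]);


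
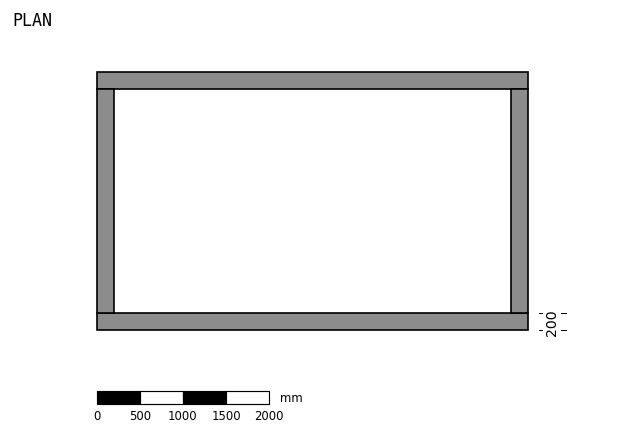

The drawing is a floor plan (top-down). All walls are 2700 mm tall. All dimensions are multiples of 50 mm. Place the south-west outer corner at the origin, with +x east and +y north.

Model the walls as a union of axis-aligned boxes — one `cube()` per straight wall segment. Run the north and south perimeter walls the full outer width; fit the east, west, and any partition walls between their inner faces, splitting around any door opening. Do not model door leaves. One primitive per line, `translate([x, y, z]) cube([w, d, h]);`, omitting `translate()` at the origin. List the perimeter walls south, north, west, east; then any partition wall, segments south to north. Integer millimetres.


cube([5000, 200, 2700]);
translate([0, 2800, 0]) cube([5000, 200, 2700]);
translate([0, 200, 0]) cube([200, 2600, 2700]);
translate([4800, 200, 0]) cube([200, 2600, 2700]);


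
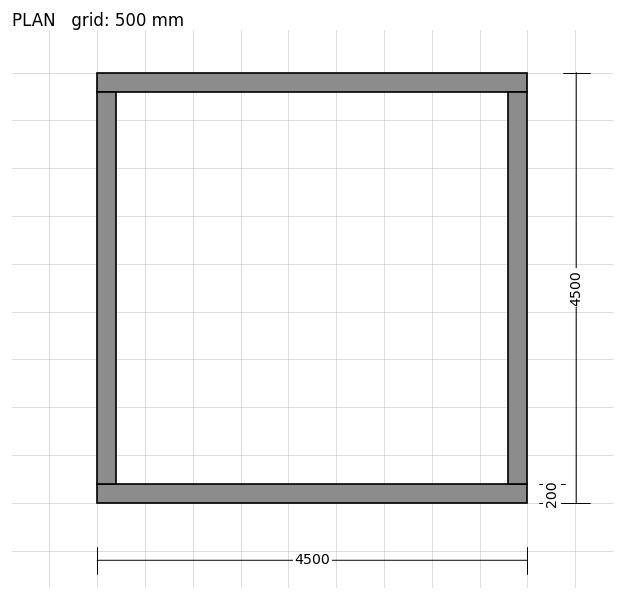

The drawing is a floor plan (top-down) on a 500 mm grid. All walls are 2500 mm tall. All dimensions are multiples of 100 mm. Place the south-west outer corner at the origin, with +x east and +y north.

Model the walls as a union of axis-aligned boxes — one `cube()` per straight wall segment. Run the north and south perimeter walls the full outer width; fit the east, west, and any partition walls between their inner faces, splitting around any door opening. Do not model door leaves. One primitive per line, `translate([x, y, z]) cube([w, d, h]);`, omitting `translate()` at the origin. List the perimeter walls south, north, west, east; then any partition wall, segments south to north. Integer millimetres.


cube([4500, 200, 2500]);
translate([0, 4300, 0]) cube([4500, 200, 2500]);
translate([0, 200, 0]) cube([200, 4100, 2500]);
translate([4300, 200, 0]) cube([200, 4100, 2500]);
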